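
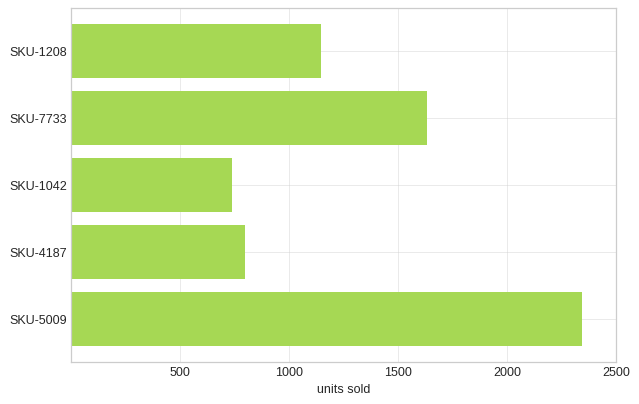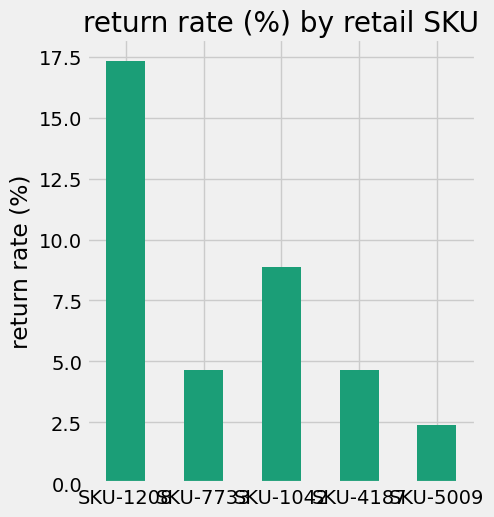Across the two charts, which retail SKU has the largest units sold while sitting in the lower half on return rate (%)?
SKU-5009

Chart 2 median return rate (%) ≈ 4; below-median retail SKUs: SKU-7733, SKU-5009. Among those, SKU-5009 has the highest units sold (≈ 2500).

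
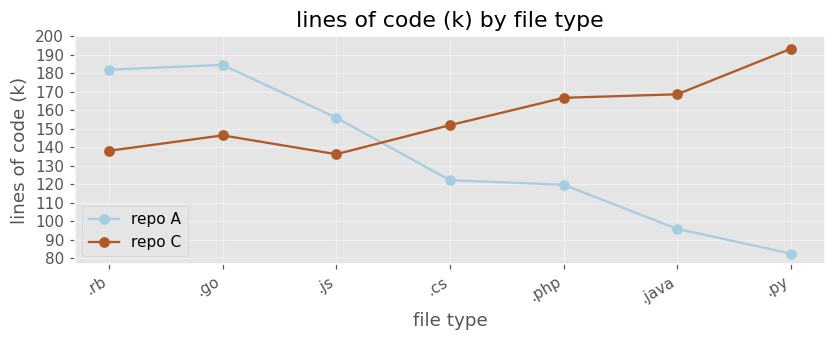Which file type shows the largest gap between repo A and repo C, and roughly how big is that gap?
.py: repo A ≈ 80, repo C ≈ 190 → gap ≈ 110. Next-largest (.java) is only ≈ 70.

.py, ≈ 110 k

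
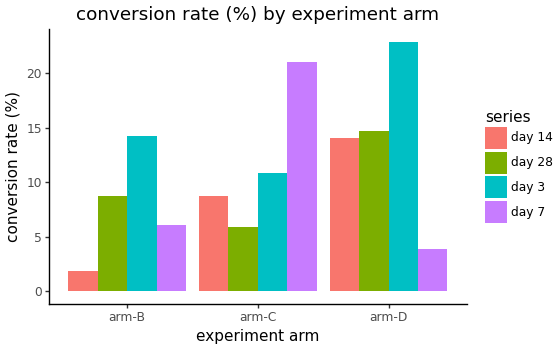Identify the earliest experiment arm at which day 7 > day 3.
arm-B: day 7 ≈ 6 vs day 3 ≈ 14 (not yet); arm-C: day 7 ≈ 22 vs day 3 ≈ 10 (first crossover).

arm-C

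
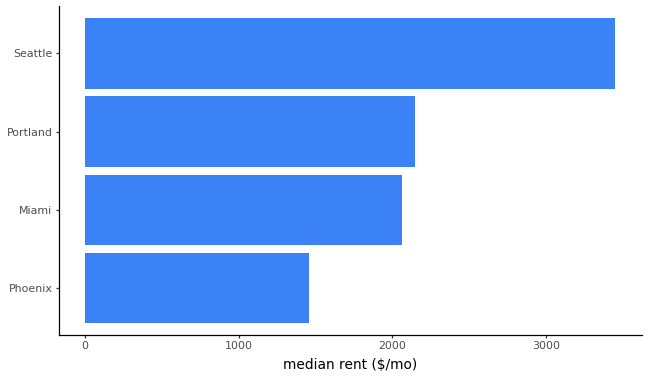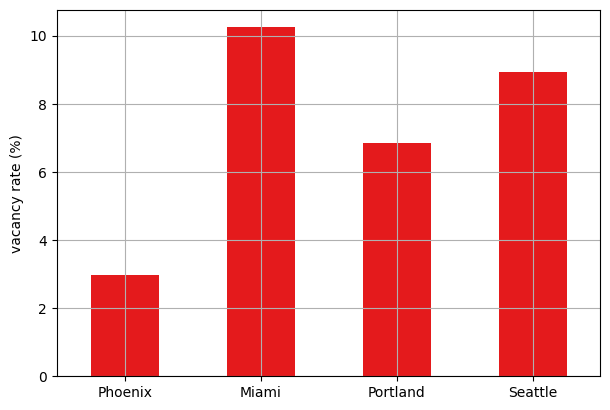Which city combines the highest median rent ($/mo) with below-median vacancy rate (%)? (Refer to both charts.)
Portland

Chart 2 median vacancy rate (%) ≈ 8; below-median cities: Phoenix, Portland. Among those, Portland has the highest median rent ($/mo) (≈ 2000).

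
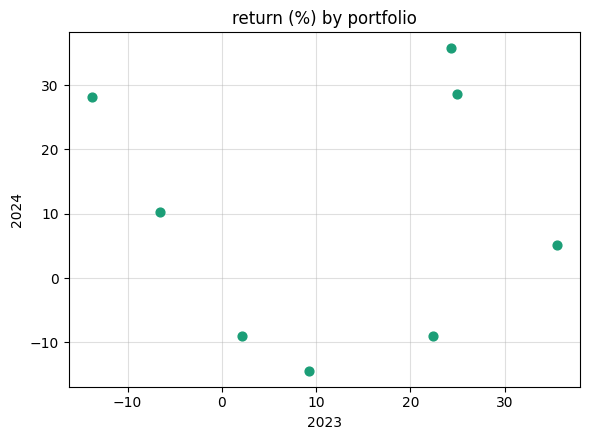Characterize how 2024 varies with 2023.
no clear correlation

Points are roughly uncorrelated; weak (|r| ≈ 0.0).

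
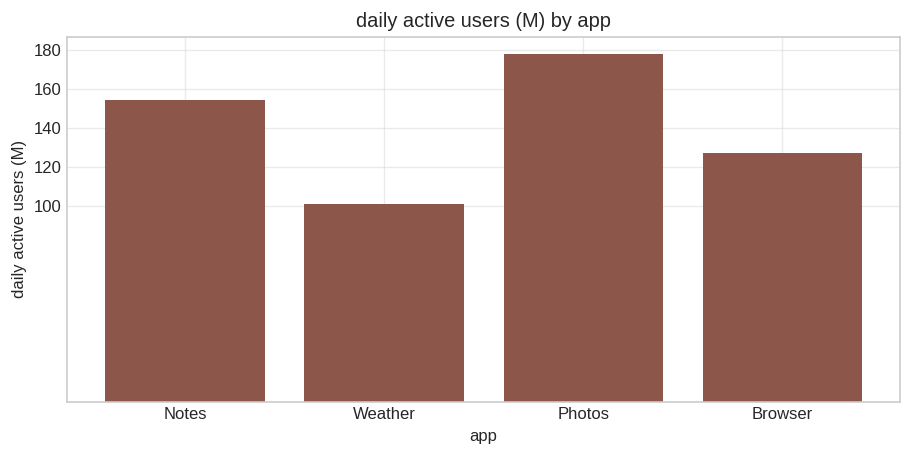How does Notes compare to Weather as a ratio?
Notes ≈ 160, Weather ≈ 100; 160/100 ≈ 1.6.

≈ 1.6×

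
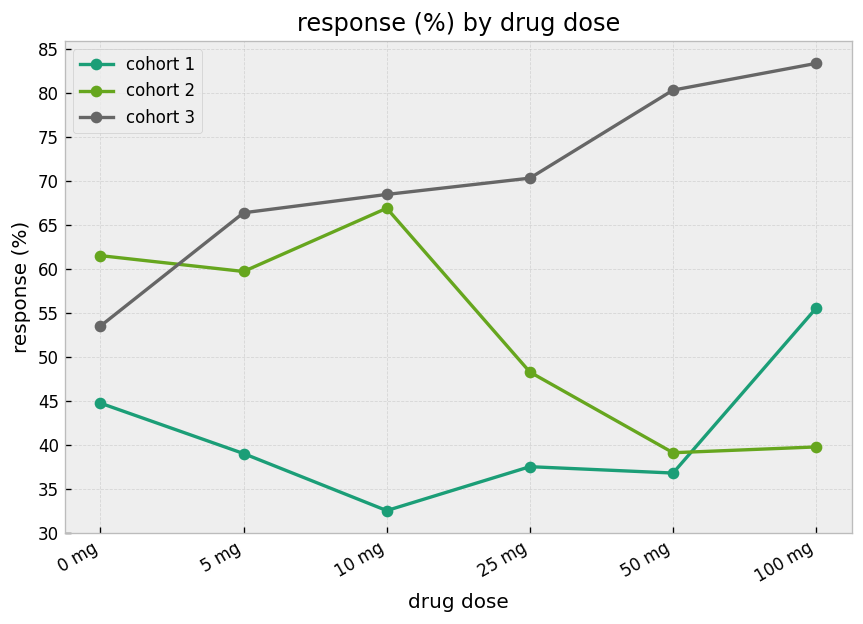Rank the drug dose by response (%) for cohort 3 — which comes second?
Top 3 for cohort 3: 100 mg ≈ 85, 50 mg ≈ 80, 25 mg ≈ 70.

50 mg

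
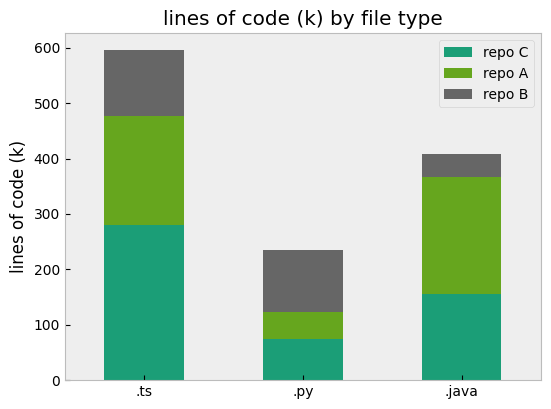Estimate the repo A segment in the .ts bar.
repo A top ≈ 500, bottom ≈ 300; segment ≈ 200.

≈ 200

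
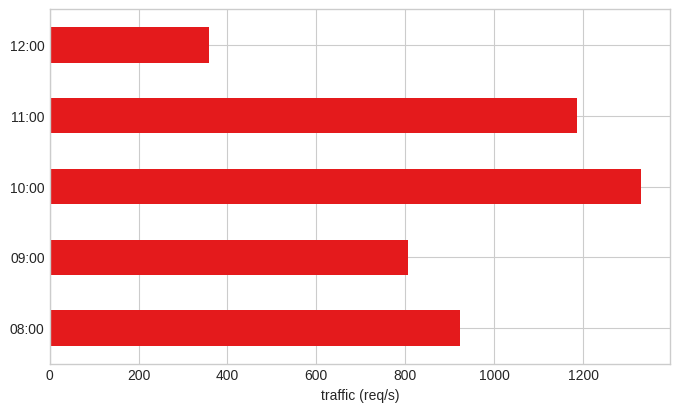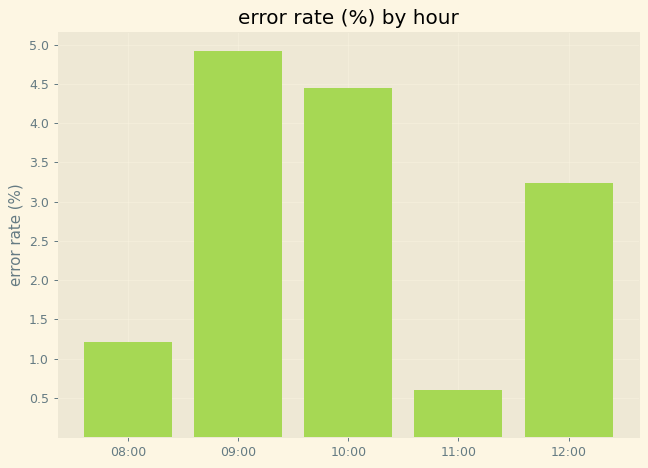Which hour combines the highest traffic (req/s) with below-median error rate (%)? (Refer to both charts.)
11:00

Chart 2 median error rate (%) ≈ 3; below-median hours: 08:00, 11:00. Among those, 11:00 has the highest traffic (req/s) (≈ 1200).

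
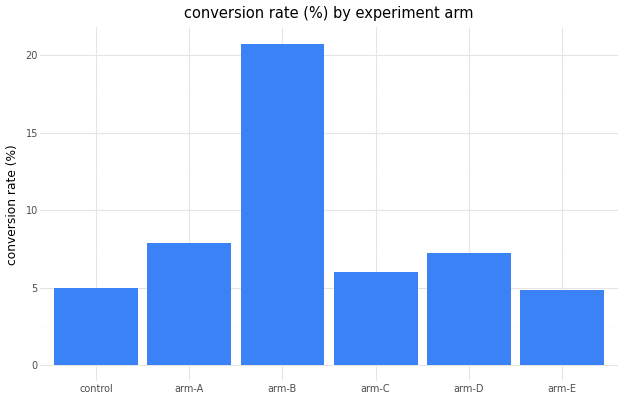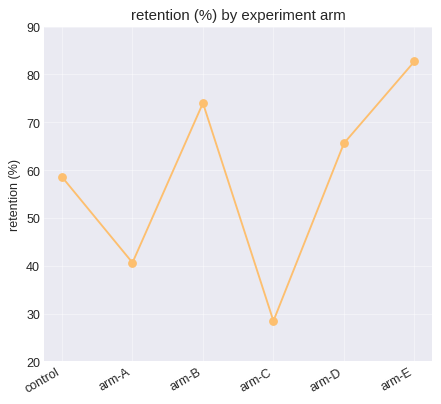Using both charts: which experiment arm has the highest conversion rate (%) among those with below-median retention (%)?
Chart 2 median retention (%) ≈ 60; below-median experiment arms: control, arm-A, arm-C. Among those, arm-A has the highest conversion rate (%) (≈ 8).

arm-A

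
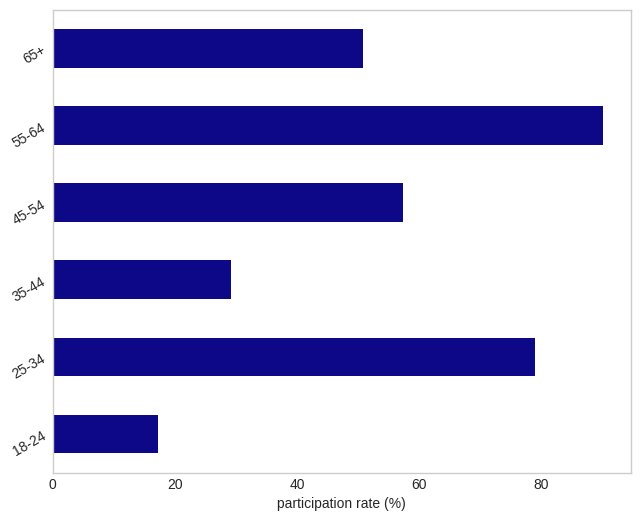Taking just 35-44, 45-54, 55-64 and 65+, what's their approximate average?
≈ 58

(30 + 60 + 90 + 50) / 4 ≈ 58.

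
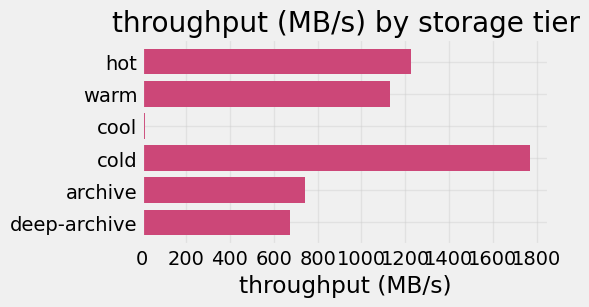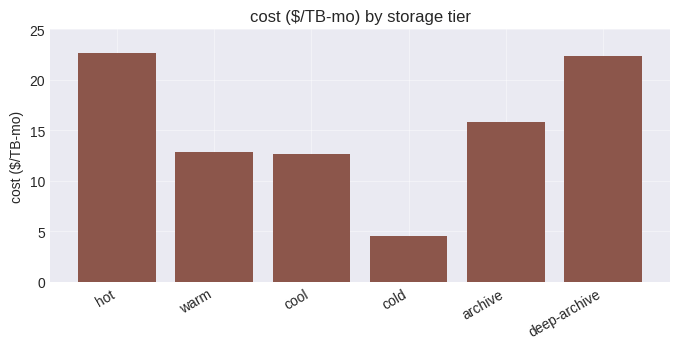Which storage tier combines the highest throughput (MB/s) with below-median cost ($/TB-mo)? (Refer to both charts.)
Chart 2 median cost ($/TB-mo) ≈ 15; below-median storage tiers: warm, cool, cold. Among those, cold has the highest throughput (MB/s) (≈ 1800).

cold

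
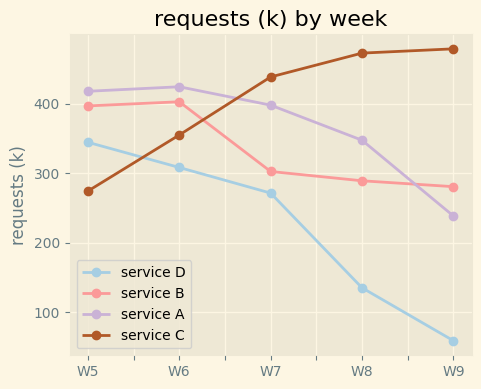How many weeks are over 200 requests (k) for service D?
Above 200: W5, W6, W7.

3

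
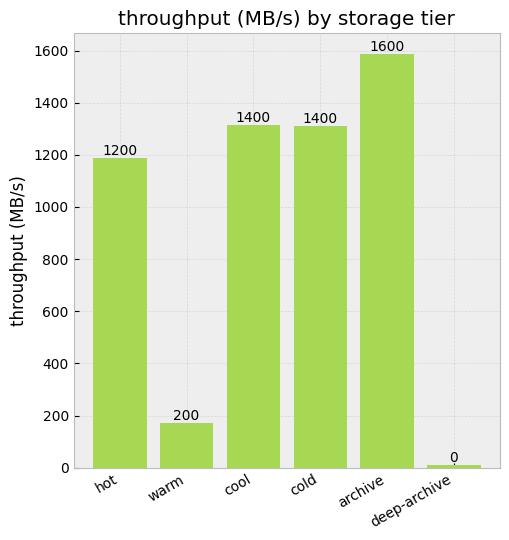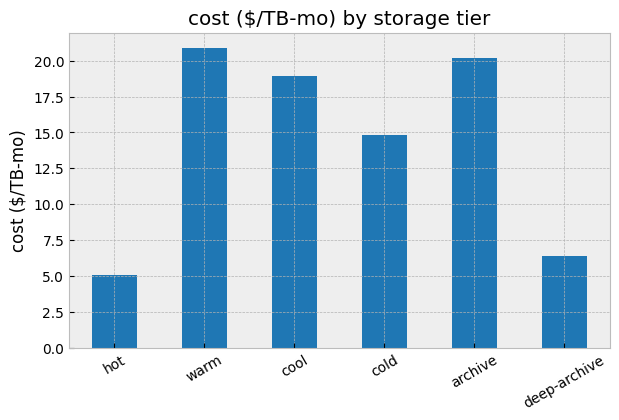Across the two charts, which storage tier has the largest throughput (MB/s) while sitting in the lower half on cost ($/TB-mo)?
Chart 2 median cost ($/TB-mo) ≈ 16; below-median storage tiers: hot, cold, deep-archive. Among those, cold has the highest throughput (MB/s) (≈ 1400).

cold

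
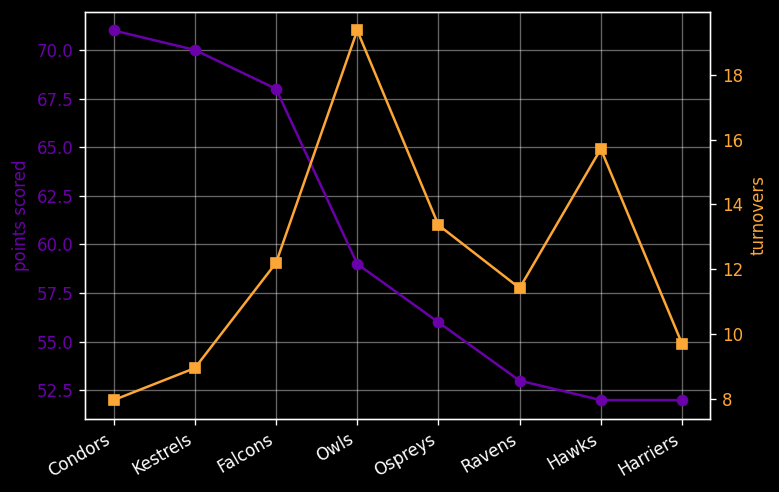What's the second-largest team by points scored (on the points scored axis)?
Kestrels

Top 3 (on the points scored axis): Condors ≈ 72, Kestrels ≈ 70, Falcons ≈ 68.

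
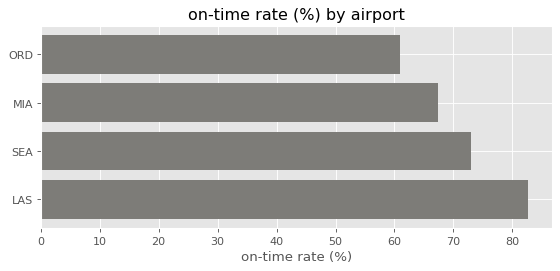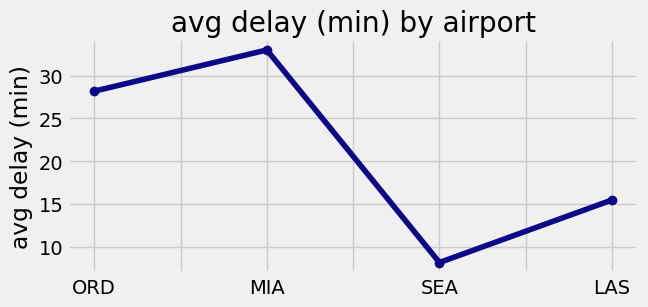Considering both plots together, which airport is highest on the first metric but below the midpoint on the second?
LAS

Chart 2 median avg delay (min) ≈ 20; below-median airports: SEA, LAS. Among those, LAS has the highest on-time rate (%) (≈ 80).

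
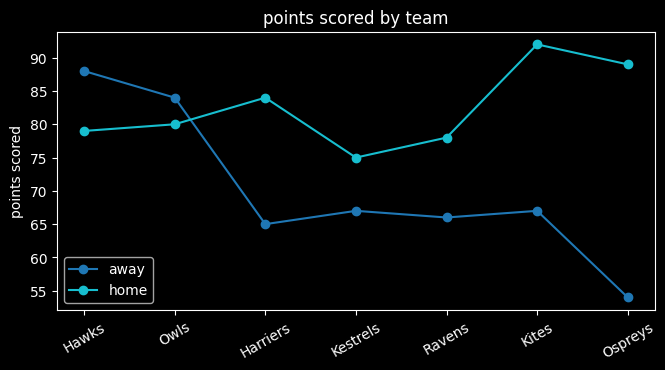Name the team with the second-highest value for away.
Owls

Top 3 for away: Hawks ≈ 90, Owls ≈ 85, Kites ≈ 65.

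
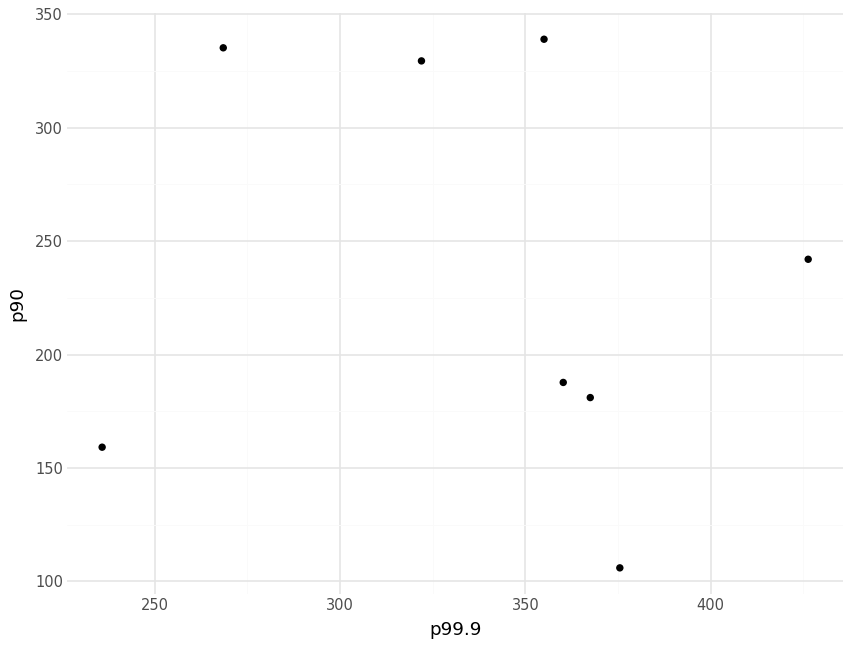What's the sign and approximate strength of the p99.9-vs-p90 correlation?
Points are roughly uncorrelated; weak (|r| ≈ 0.1).

no clear correlation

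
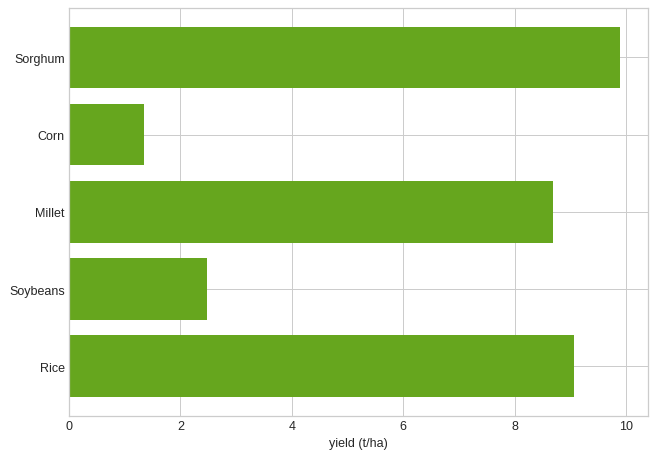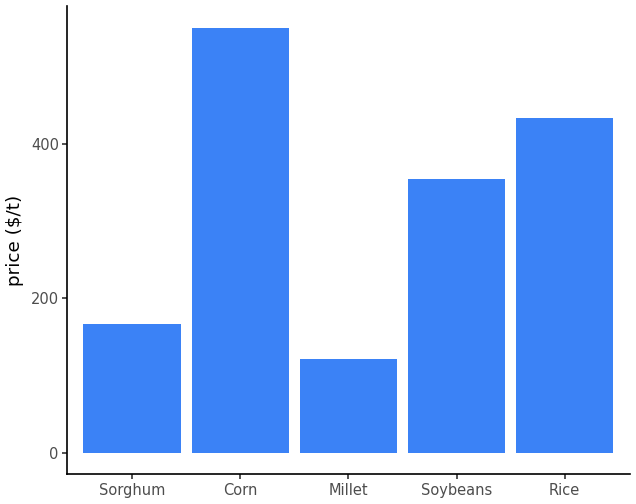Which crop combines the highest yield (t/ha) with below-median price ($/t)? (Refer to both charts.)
Sorghum

Chart 2 median price ($/t) ≈ 400; below-median crops: Sorghum, Millet. Among those, Sorghum has the highest yield (t/ha) (≈ 10).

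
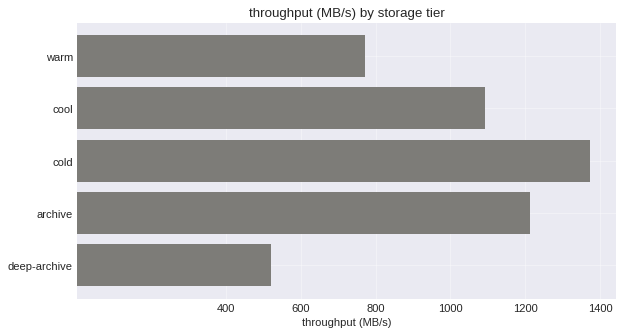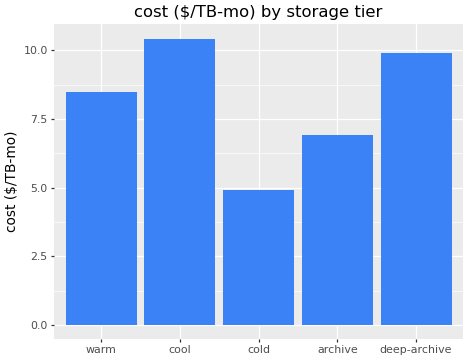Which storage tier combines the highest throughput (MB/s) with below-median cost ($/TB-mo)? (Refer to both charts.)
cold

Chart 2 median cost ($/TB-mo) ≈ 8; below-median storage tiers: cold, archive. Among those, cold has the highest throughput (MB/s) (≈ 1400).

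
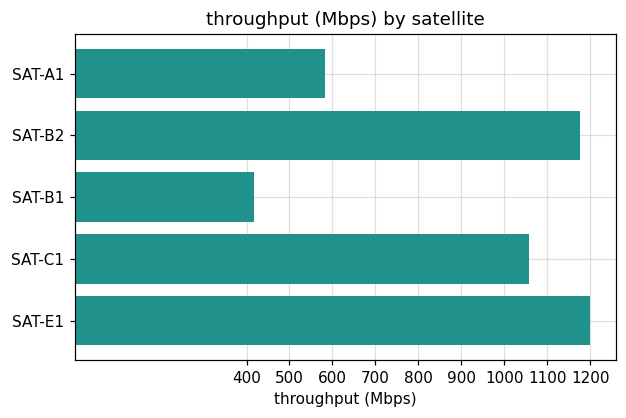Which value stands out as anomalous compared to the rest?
SAT-B1

SAT-B1 ≈ 400; the rest sit between ≈ 600 and ≈ 1200.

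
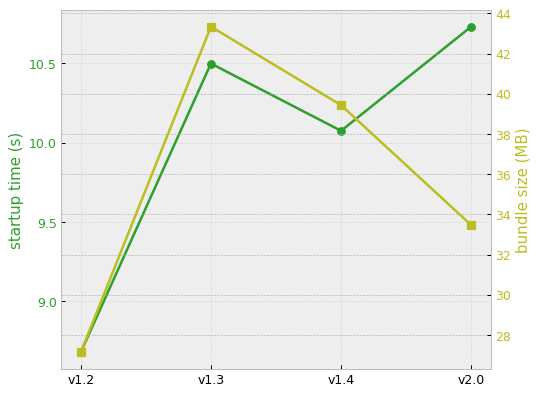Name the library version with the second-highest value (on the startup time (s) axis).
v1.3

Top 3 (on the startup time (s) axis): v2.0 ≈ 10.8, v1.3 ≈ 10.4, v1.4 ≈ 10.0.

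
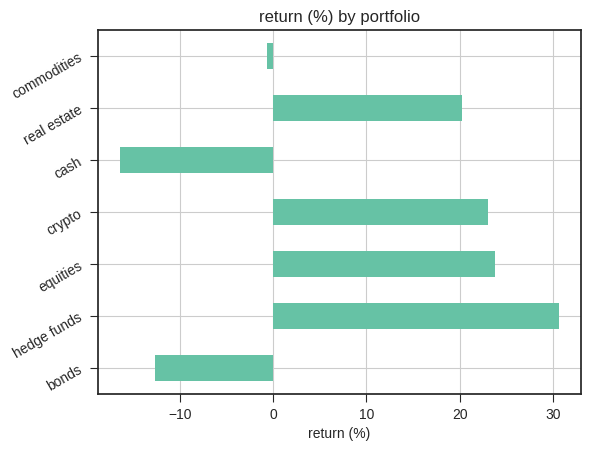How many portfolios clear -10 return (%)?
5

Above -10: hedge funds, equities, crypto, real estate, commodities.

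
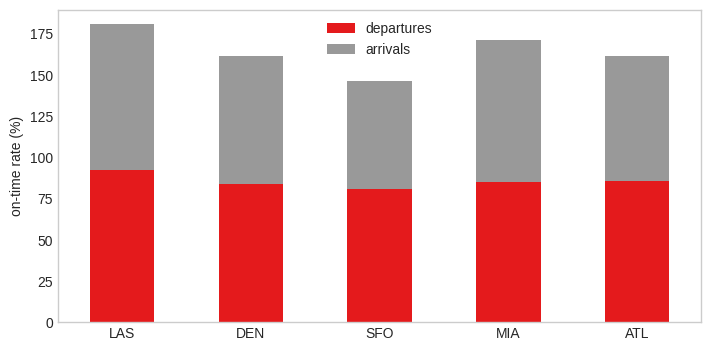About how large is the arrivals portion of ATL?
arrivals top ≈ 160, bottom ≈ 80; segment ≈ 80.

≈ 80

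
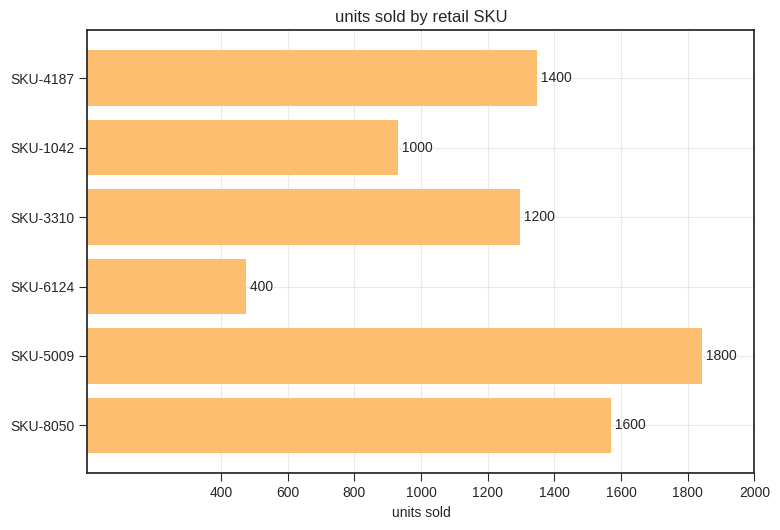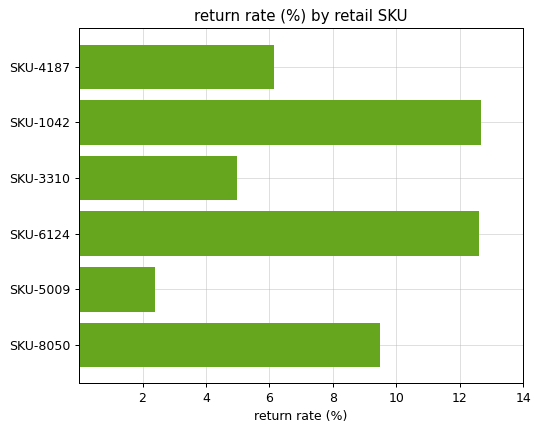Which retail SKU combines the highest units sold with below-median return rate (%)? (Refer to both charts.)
SKU-5009

Chart 2 median return rate (%) ≈ 8; below-median retail SKUs: SKU-4187, SKU-3310, SKU-5009. Among those, SKU-5009 has the highest units sold (≈ 1800).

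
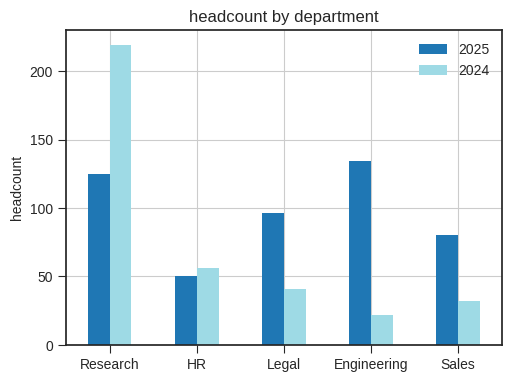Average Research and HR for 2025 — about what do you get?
(120 + 40) / 2 ≈ 80.

≈ 80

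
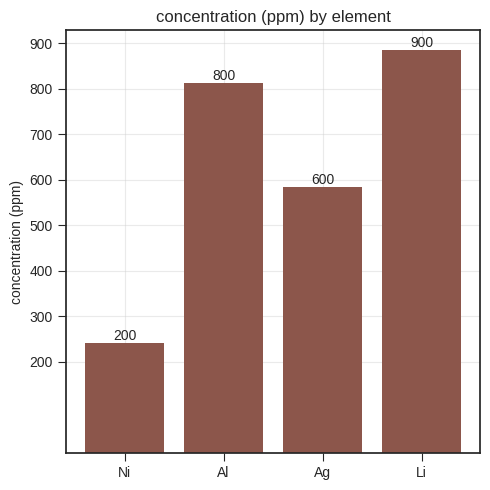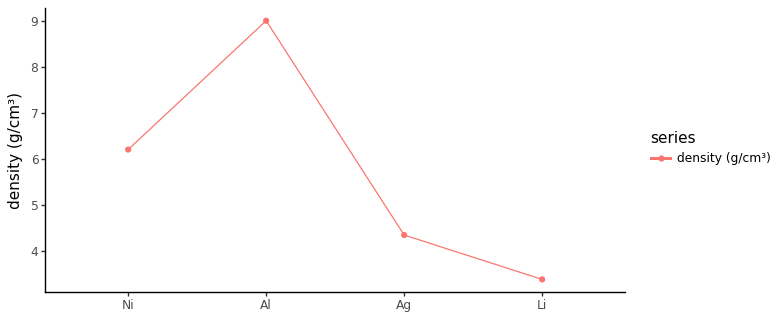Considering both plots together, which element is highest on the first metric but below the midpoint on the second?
Chart 2 median density (g/cm³) ≈ 5; below-median elements: Ag, Li. Among those, Li has the highest concentration (ppm) (≈ 900).

Li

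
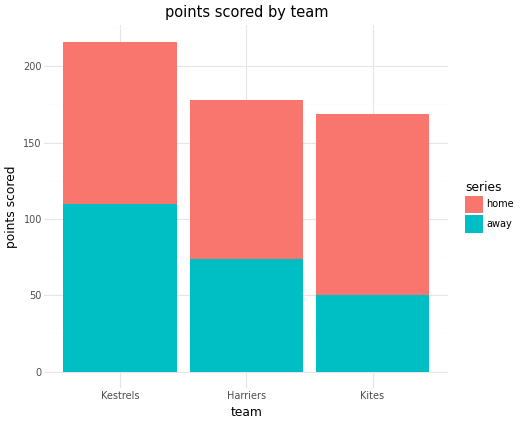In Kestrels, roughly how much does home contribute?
home top ≈ 220, bottom ≈ 120; segment ≈ 100.

≈ 100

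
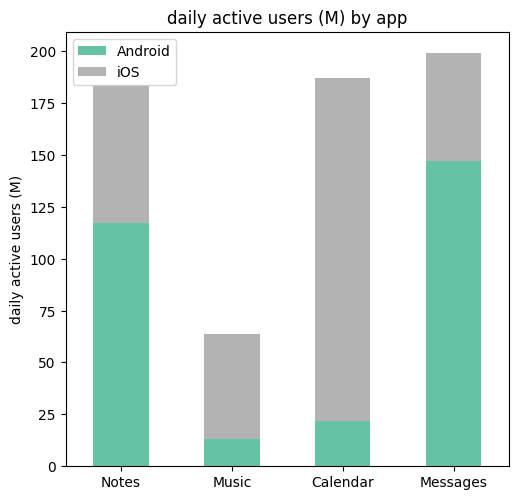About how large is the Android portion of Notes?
≈ 120

Android top ≈ 120, bottom ≈ 0; segment ≈ 120.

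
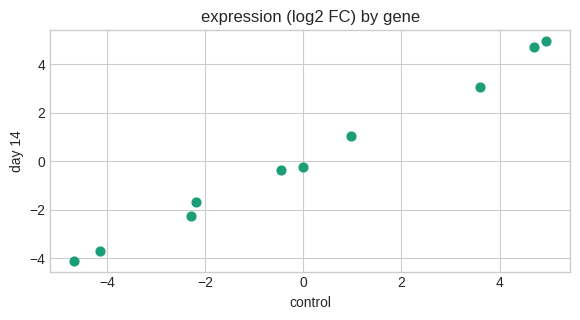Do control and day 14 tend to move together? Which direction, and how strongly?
Points are positively correlated; strong (|r| ≈ 1.0).

positive, strong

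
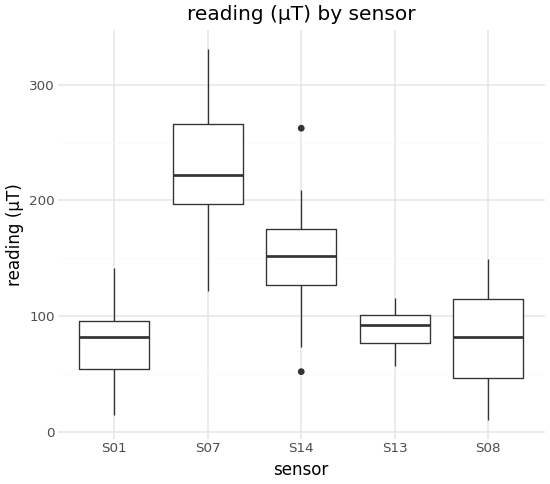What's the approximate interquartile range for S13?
≈ 20

Q3 ≈ 100, Q1 ≈ 80; IQR ≈ 20.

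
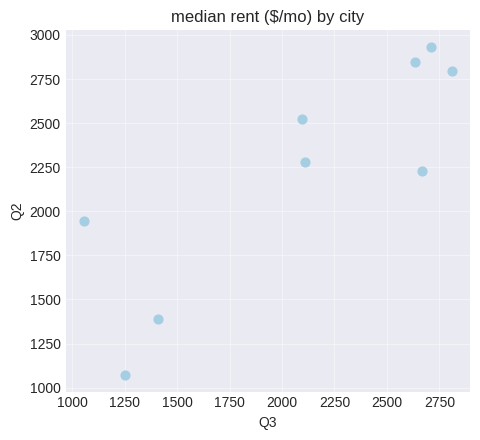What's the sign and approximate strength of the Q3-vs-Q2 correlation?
positive, strong

Points are positively correlated; strong (|r| ≈ 0.8).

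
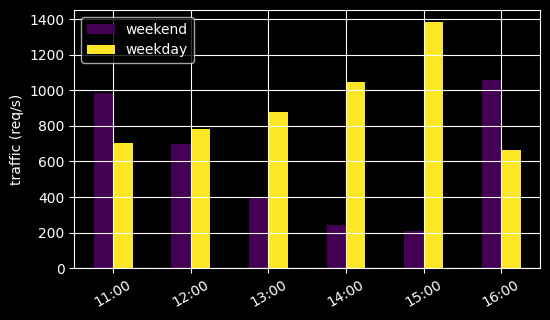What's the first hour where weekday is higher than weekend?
11:00: weekday ≈ 800 vs weekend ≈ 1000 (not yet); 12:00: weekday ≈ 800 vs weekend ≈ 600 (first crossover).

12:00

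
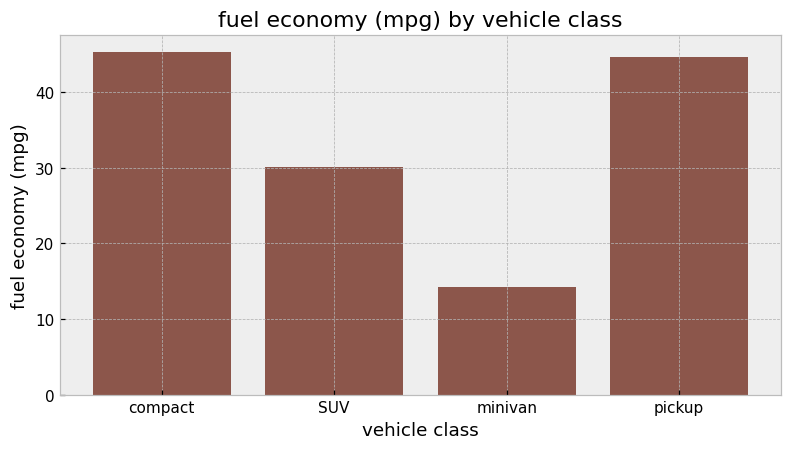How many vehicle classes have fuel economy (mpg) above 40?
2

Above 40: compact, pickup.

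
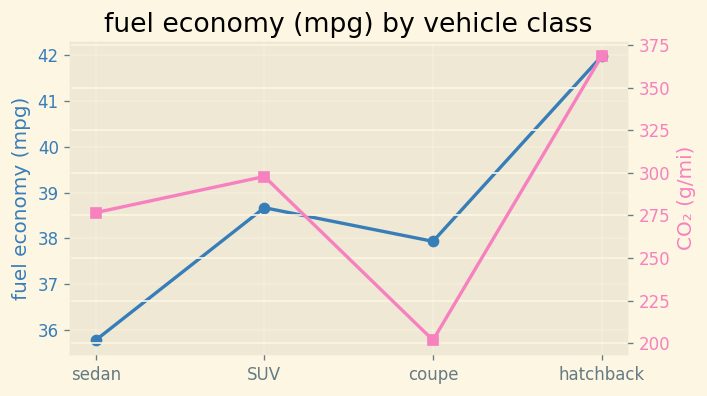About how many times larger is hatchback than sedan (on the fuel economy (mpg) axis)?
hatchback ≈ 42, sedan ≈ 36; 42/36 ≈ 1.17.

≈ 1.17×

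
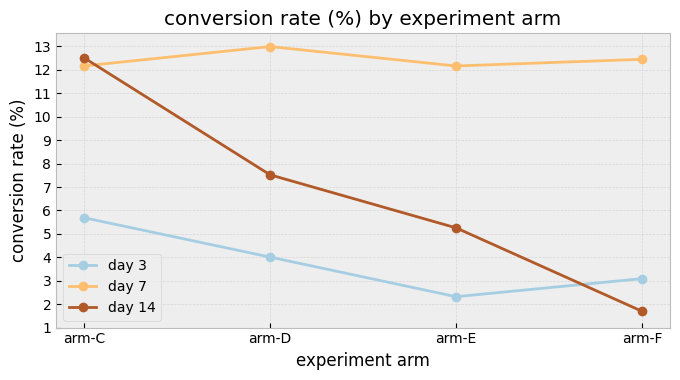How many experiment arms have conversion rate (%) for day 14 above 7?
Above 7: arm-C, arm-D.

2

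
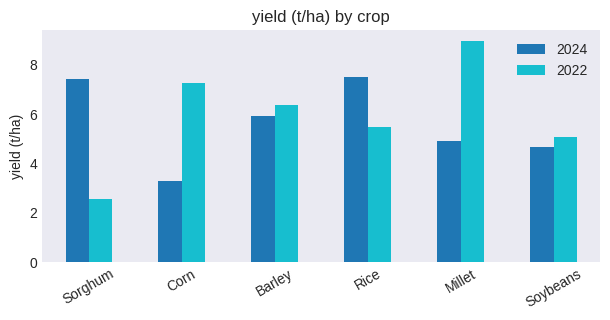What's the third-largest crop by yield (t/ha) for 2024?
Top 4 for 2024: Rice ≈ 8, Sorghum ≈ 7, Barley ≈ 6, Millet ≈ 5.

Barley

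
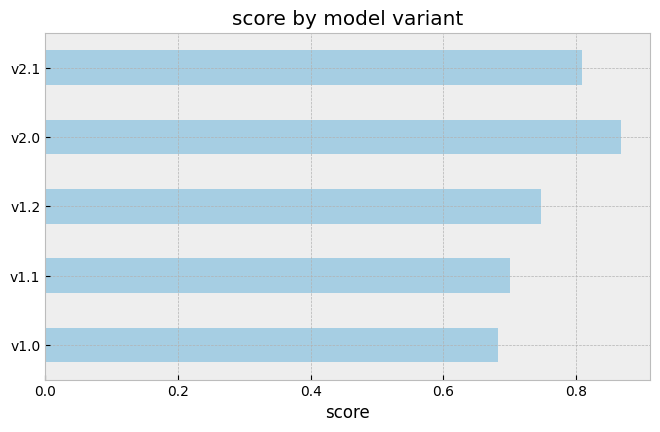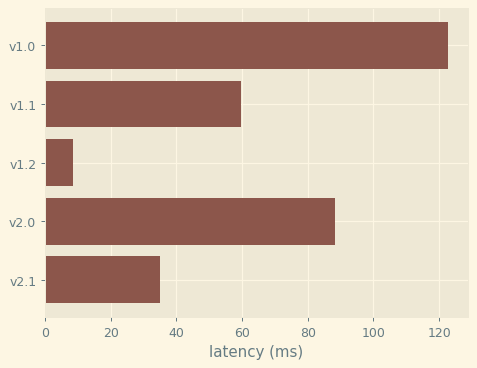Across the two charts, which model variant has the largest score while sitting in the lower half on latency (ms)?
Chart 2 median latency (ms) ≈ 60; below-median model variants: v1.2, v2.1. Among those, v2.1 has the highest score (≈ 0.8).

v2.1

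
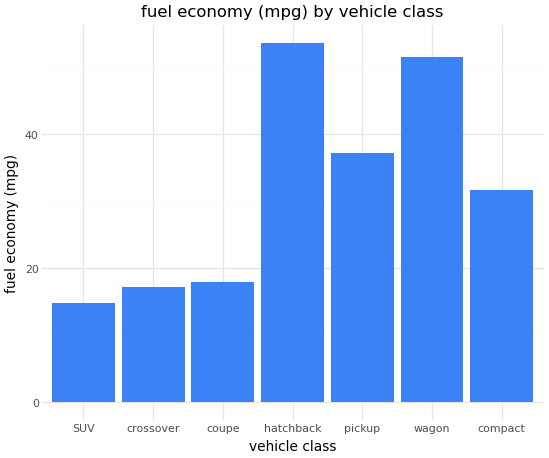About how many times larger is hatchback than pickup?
hatchback ≈ 55, pickup ≈ 35; 55/35 ≈ 1.57.

≈ 1.57×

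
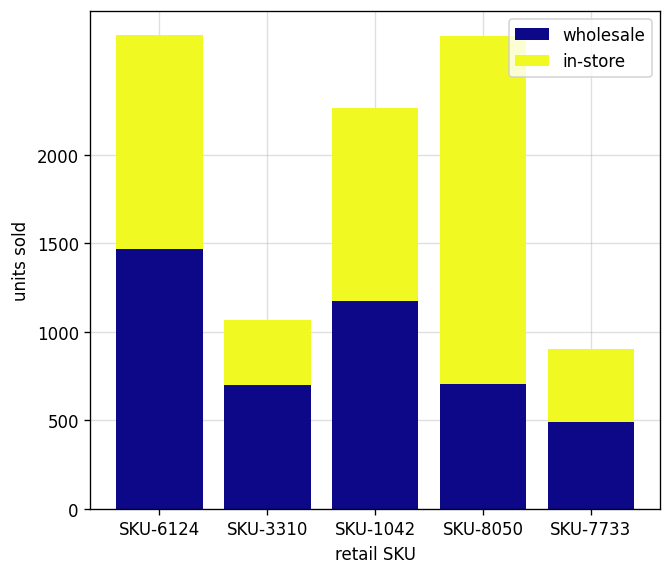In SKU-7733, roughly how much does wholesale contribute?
wholesale top ≈ 500, bottom ≈ 0; segment ≈ 500.

≈ 500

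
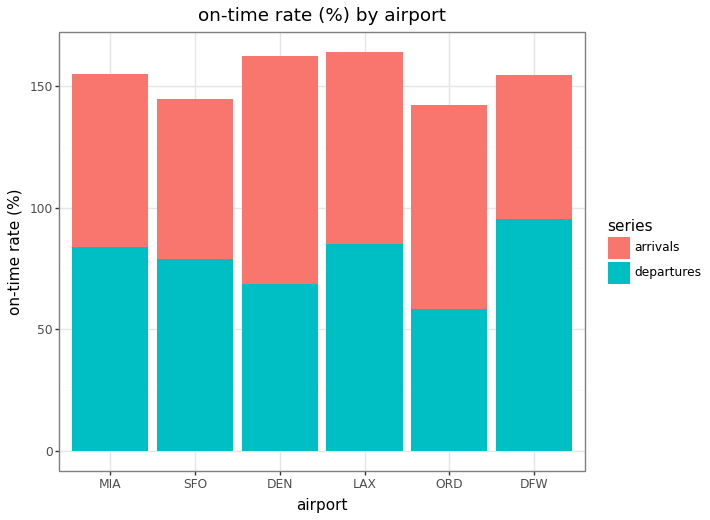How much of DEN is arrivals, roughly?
arrivals top ≈ 160, bottom ≈ 60; segment ≈ 100.

≈ 100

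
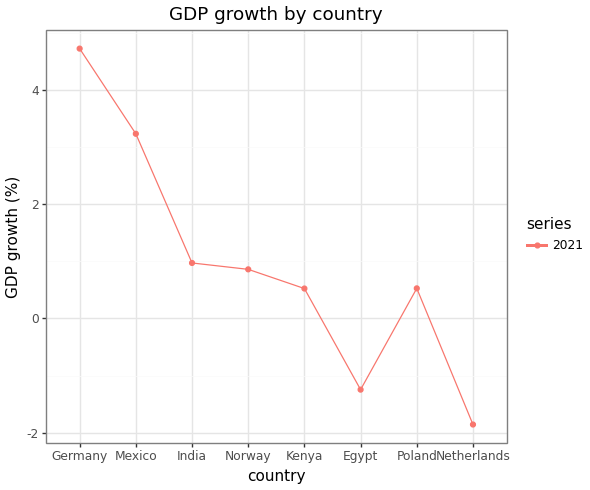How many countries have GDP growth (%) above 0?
6

Above 0: Germany, Mexico, India, Norway, Kenya, Poland.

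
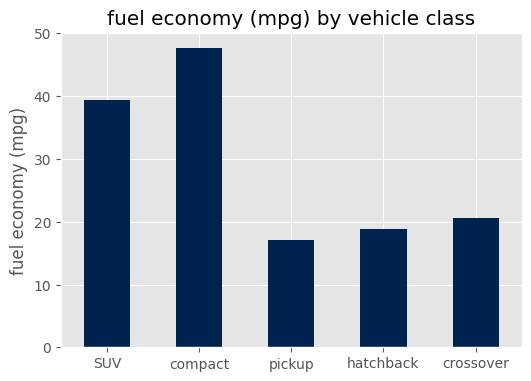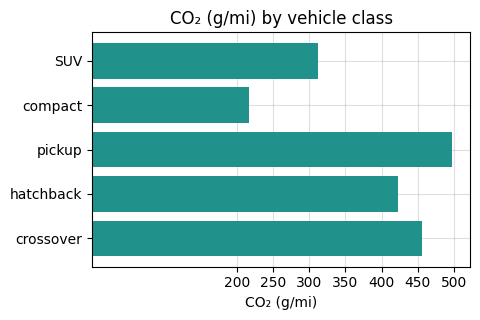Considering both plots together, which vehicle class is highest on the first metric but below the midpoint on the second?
Chart 2 median CO₂ (g/mi) ≈ 400; below-median vehicle classes: SUV, compact. Among those, compact has the highest fuel economy (mpg) (≈ 50).

compact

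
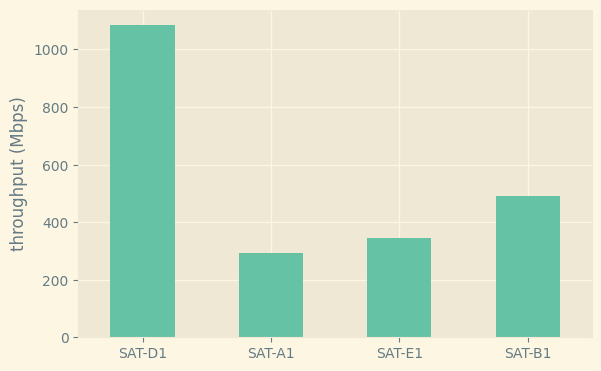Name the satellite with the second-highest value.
Top 3: SAT-D1 ≈ 1100, SAT-B1 ≈ 500, SAT-E1 ≈ 300.

SAT-B1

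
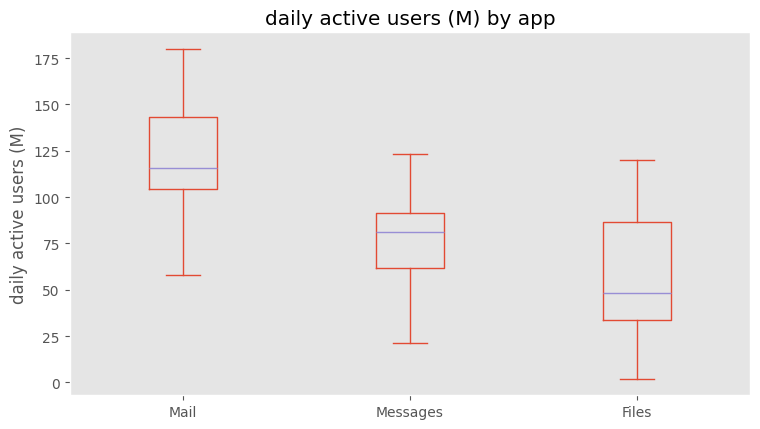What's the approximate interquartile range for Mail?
Q3 ≈ 145, Q1 ≈ 105; IQR ≈ 40.

≈ 40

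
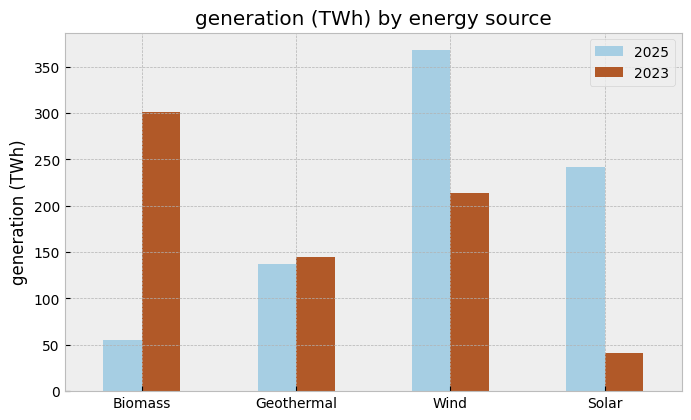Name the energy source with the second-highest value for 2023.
Top 3 for 2023: Biomass ≈ 300, Wind ≈ 200, Geothermal ≈ 150.

Wind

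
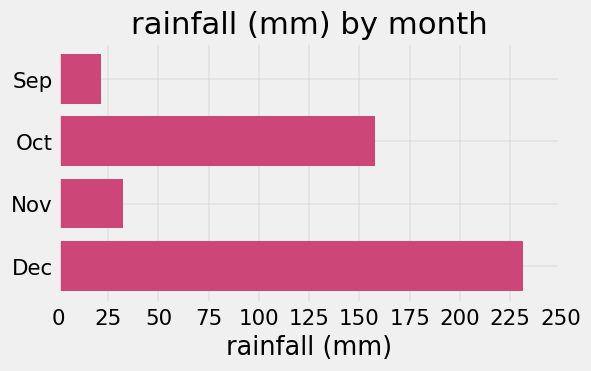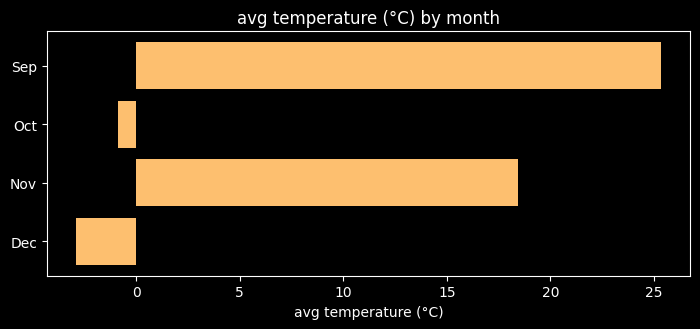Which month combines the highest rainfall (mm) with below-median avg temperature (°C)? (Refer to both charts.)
Dec

Chart 2 median avg temperature (°C) ≈ 10; below-median months: Oct, Dec. Among those, Dec has the highest rainfall (mm) (≈ 225).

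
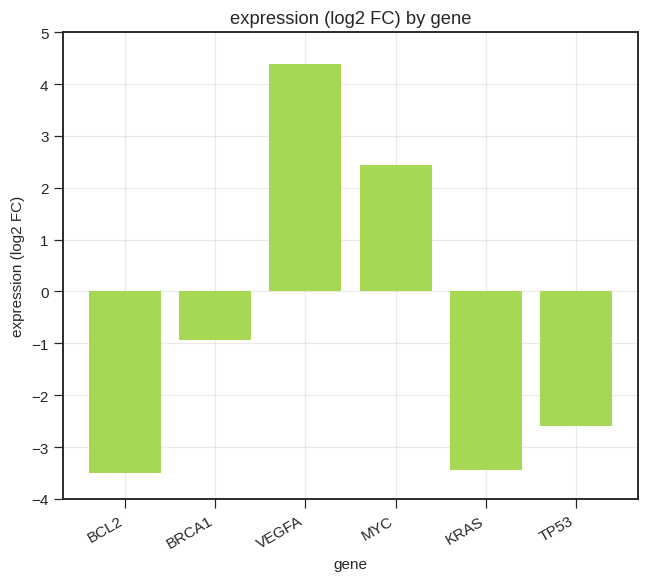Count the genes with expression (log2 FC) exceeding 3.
Above 3: VEGFA.

1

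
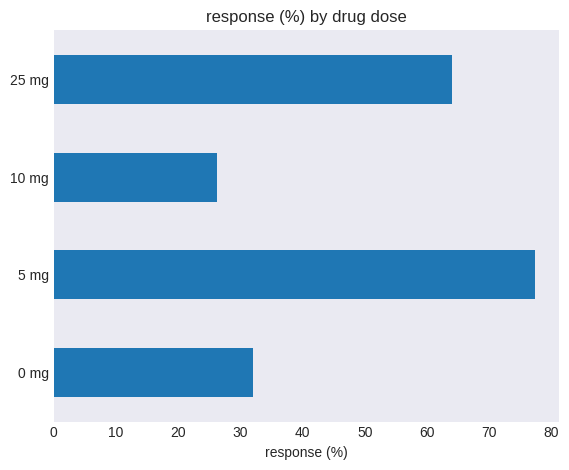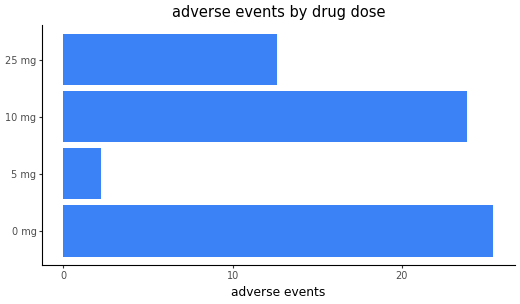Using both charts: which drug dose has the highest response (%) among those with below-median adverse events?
5 mg

Chart 2 median adverse events ≈ 20; below-median drug doses: 5 mg, 25 mg. Among those, 5 mg has the highest response (%) (≈ 80).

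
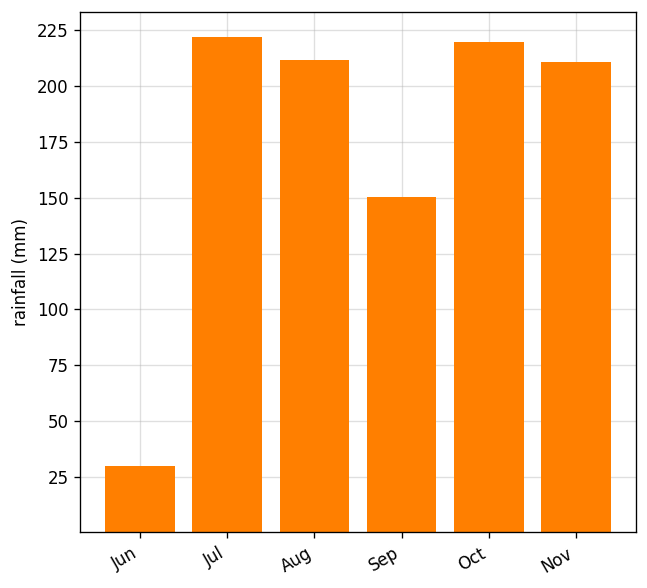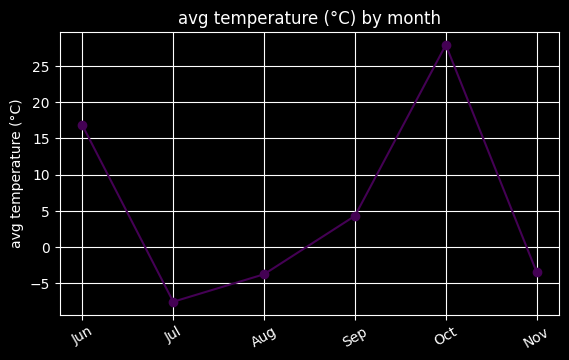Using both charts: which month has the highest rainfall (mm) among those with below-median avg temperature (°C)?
Chart 2 median avg temperature (°C) ≈ 0; below-median months: Jul, Aug, Nov. Among those, Jul has the highest rainfall (mm) (≈ 225).

Jul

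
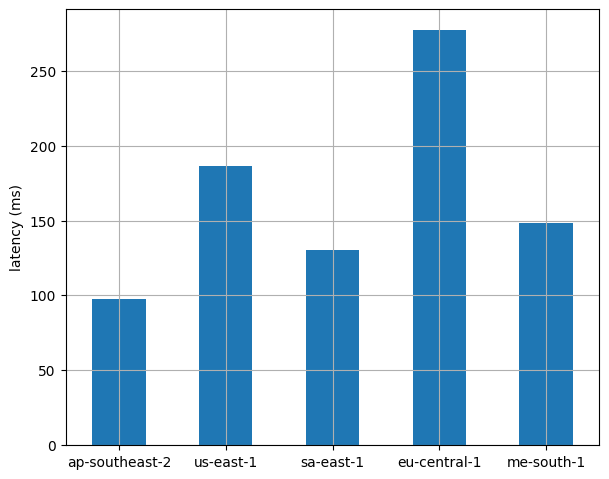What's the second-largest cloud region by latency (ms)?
us-east-1

Top 3: eu-central-1 ≈ 275, us-east-1 ≈ 175, me-south-1 ≈ 150.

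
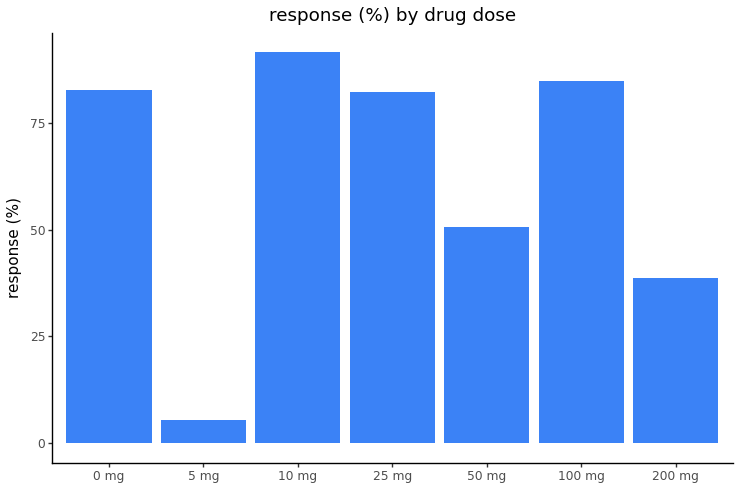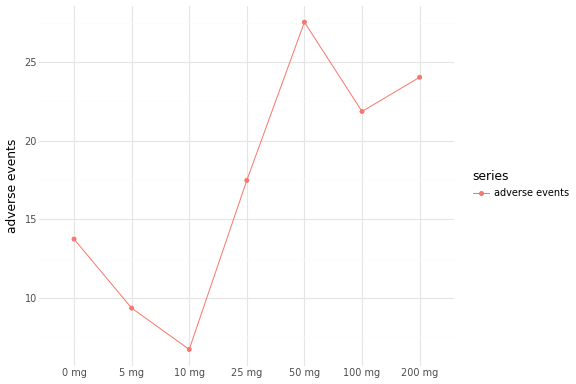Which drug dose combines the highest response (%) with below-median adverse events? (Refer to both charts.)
Chart 2 median adverse events ≈ 15; below-median drug doses: 0 mg, 5 mg, 10 mg. Among those, 10 mg has the highest response (%) (≈ 90).

10 mg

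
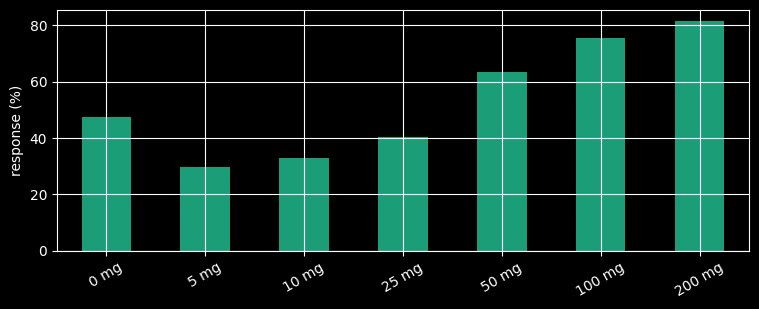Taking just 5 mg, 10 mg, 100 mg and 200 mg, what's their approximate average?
≈ 55

(30 + 30 + 80 + 80) / 4 ≈ 55.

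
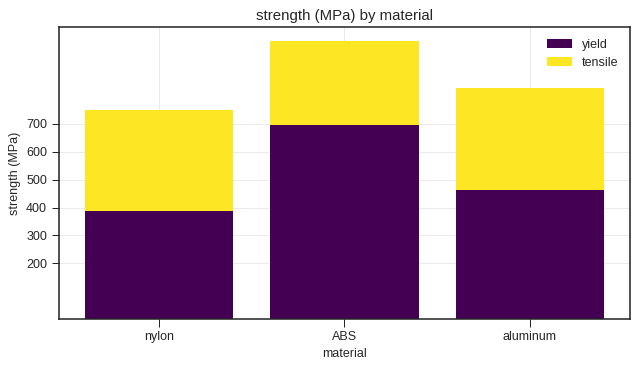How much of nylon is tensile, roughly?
tensile top ≈ 800, bottom ≈ 400; segment ≈ 400.

≈ 400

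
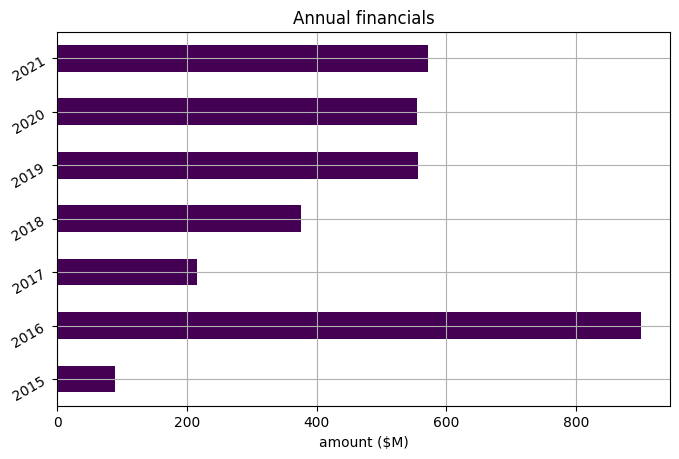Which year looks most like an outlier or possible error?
2015

2015 ≈ 100; the rest sit between ≈ 200 and ≈ 900.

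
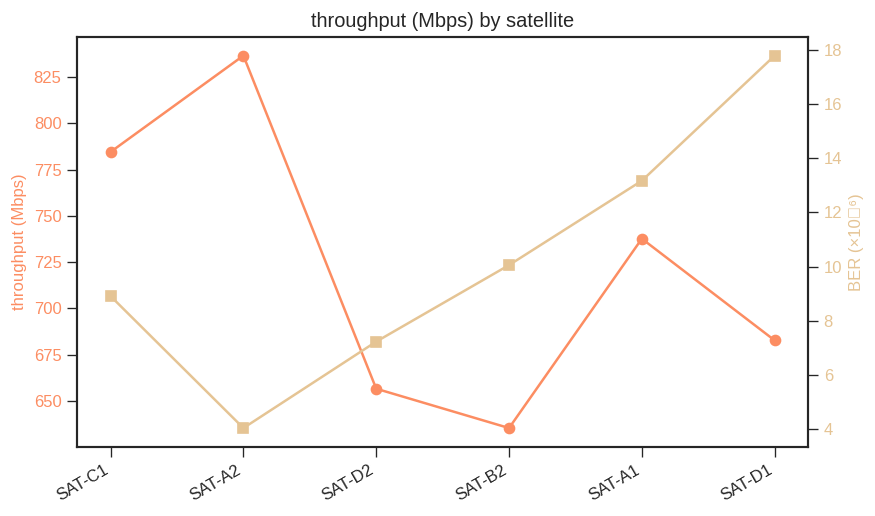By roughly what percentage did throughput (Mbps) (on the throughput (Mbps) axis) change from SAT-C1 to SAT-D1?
≈ -12.8%

SAT-C1 ≈ 780, SAT-D1 ≈ 680; (680 − 780) / 780 ≈ -12.8%.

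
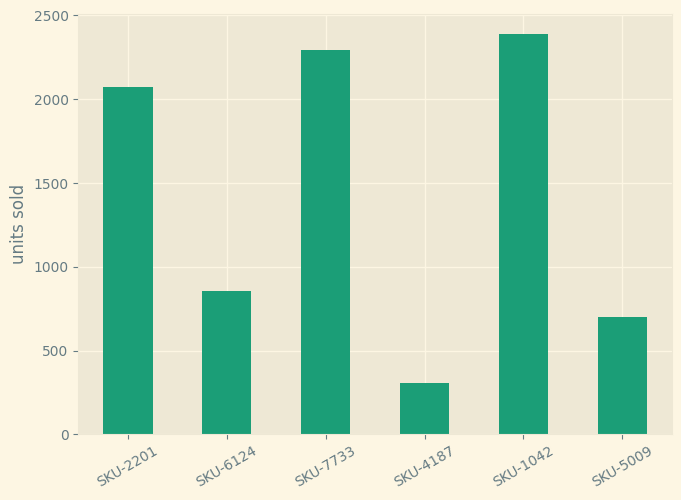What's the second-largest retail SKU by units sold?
Top 3: SKU-1042 ≈ 2400, SKU-7733 ≈ 2200, SKU-2201 ≈ 2000.

SKU-7733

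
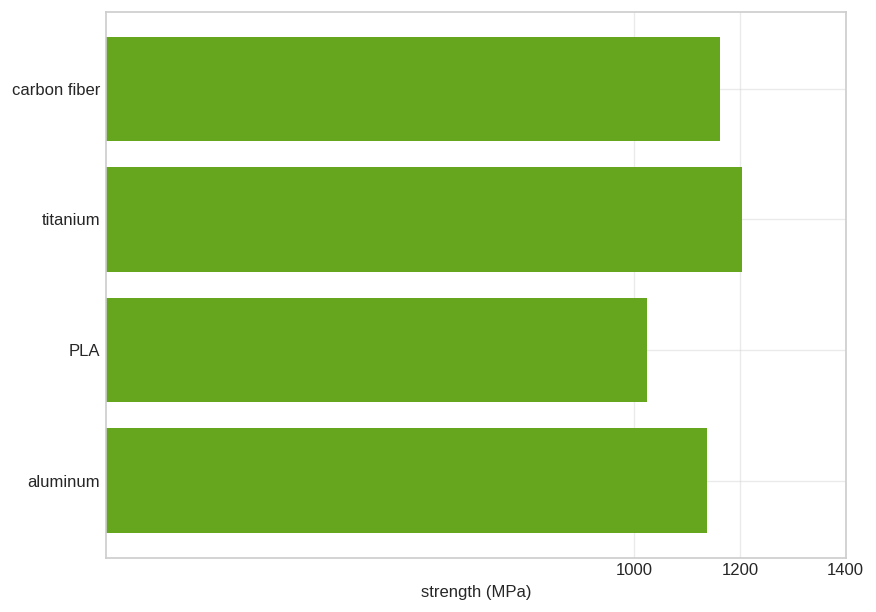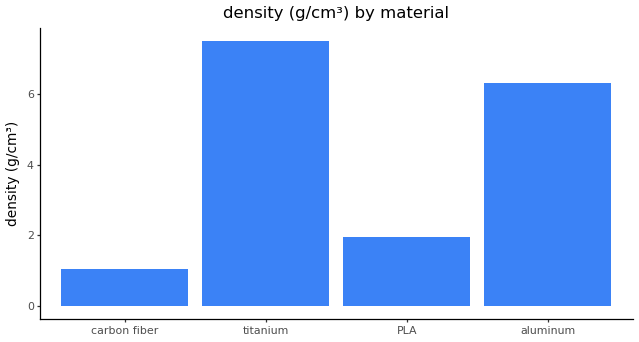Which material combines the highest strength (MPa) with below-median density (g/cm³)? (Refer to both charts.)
Chart 2 median density (g/cm³) ≈ 4; below-median materials: carbon fiber, PLA. Among those, carbon fiber has the highest strength (MPa) (≈ 1200).

carbon fiber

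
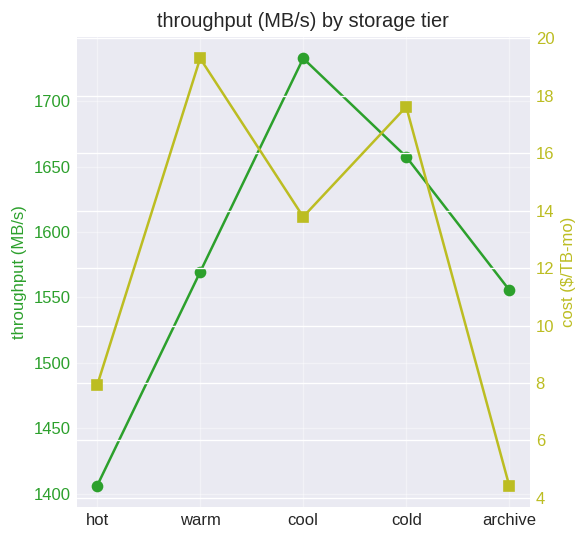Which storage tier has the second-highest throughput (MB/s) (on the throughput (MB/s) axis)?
Top 3 (on the throughput (MB/s) axis): cool ≈ 1750, cold ≈ 1650, warm ≈ 1550.

cold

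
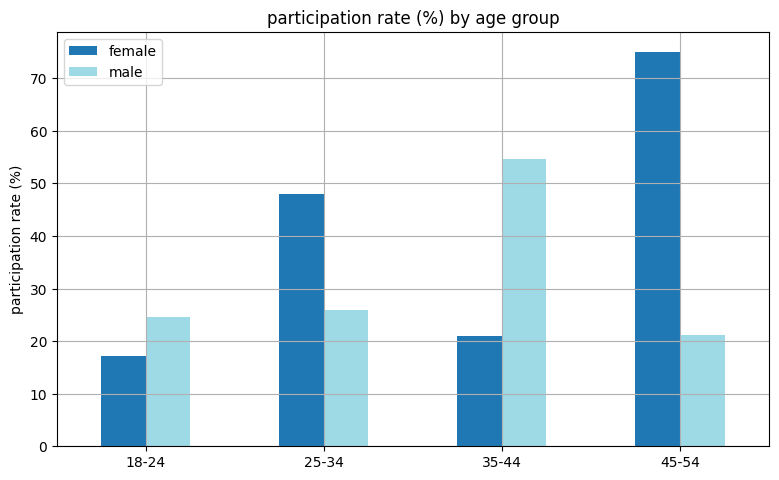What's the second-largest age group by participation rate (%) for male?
25-34

Top 3 for male: 35-44 ≈ 50, 25-34 ≈ 30, 18-24 ≈ 20.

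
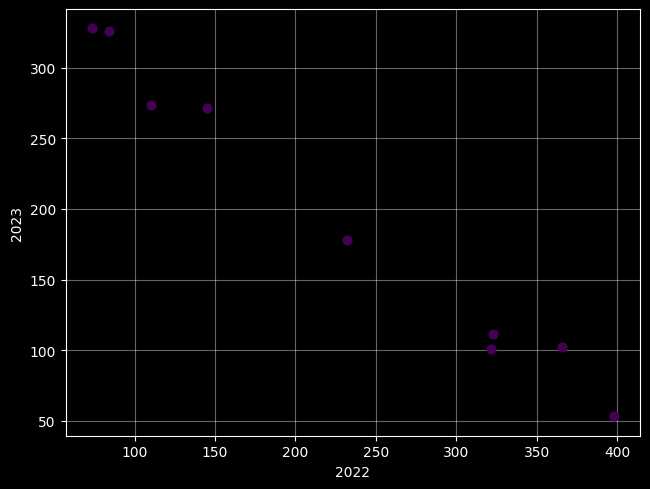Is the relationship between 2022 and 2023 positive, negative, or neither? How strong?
negative, strong

Points are negatively correlated; strong (|r| ≈ 1.0).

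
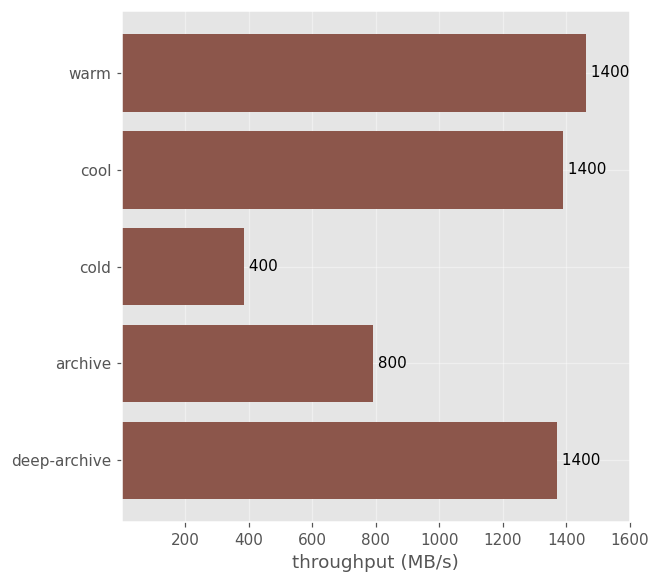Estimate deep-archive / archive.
deep-archive ≈ 1400, archive ≈ 800; 1400/800 ≈ 1.75.

≈ 1.75×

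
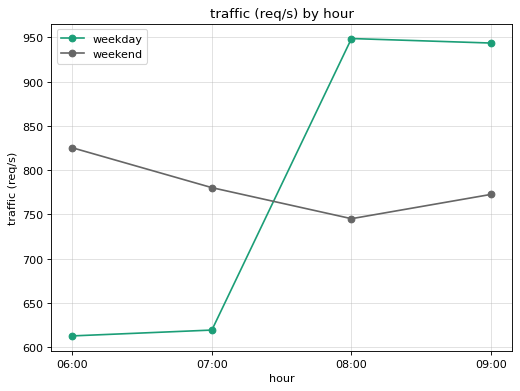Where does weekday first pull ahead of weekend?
07:00: weekday ≈ 600 vs weekend ≈ 800 (not yet); 08:00: weekday ≈ 950 vs weekend ≈ 750 (first crossover).

08:00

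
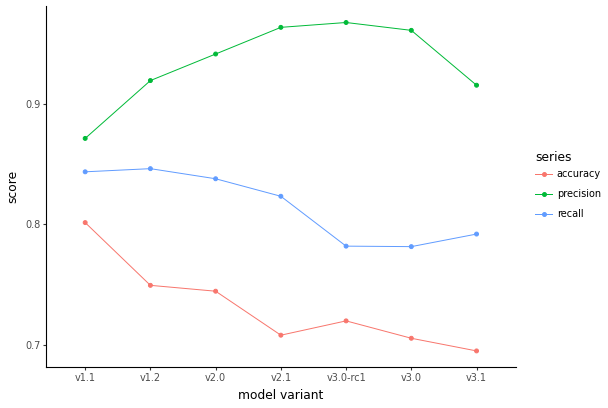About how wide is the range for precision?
Max v3.0-rc1 ≈ 0.95, min v1.1 ≈ 0.85; range ≈ 0.10.

≈ 0.10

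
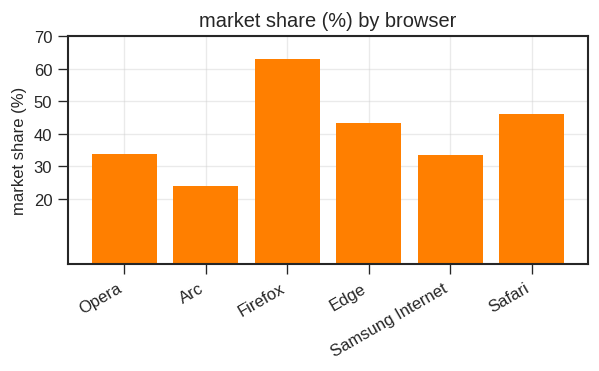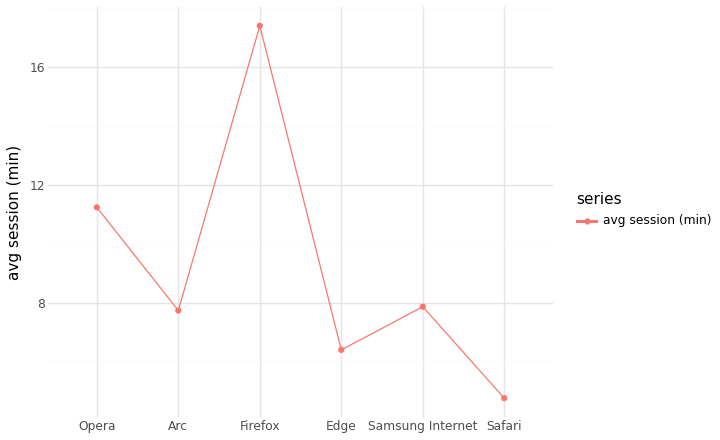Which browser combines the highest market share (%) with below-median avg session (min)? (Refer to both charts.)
Safari

Chart 2 median avg session (min) ≈ 8; below-median browsers: Arc, Edge, Safari. Among those, Safari has the highest market share (%) (≈ 50).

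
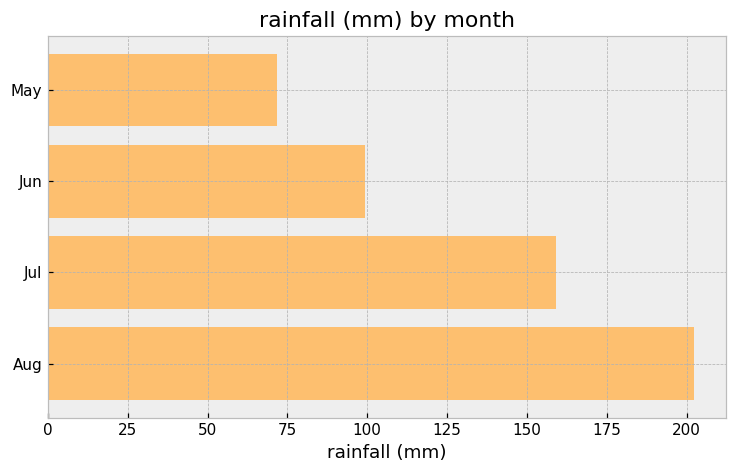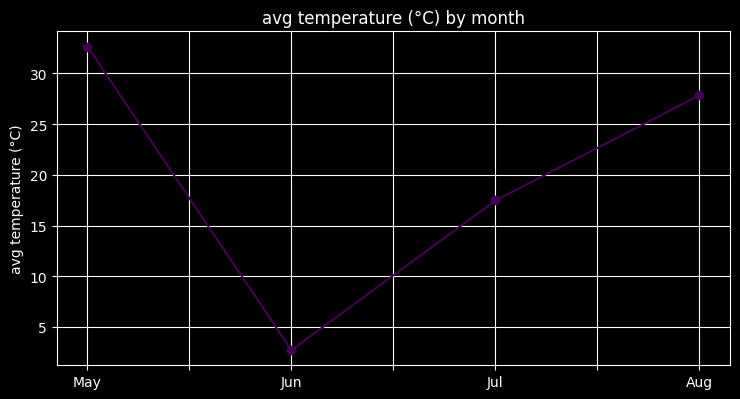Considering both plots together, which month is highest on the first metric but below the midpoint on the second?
Chart 2 median avg temperature (°C) ≈ 25; below-median months: Jun, Jul. Among those, Jul has the highest rainfall (mm) (≈ 160).

Jul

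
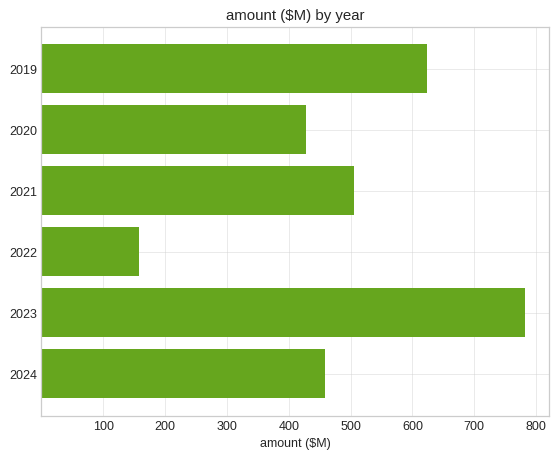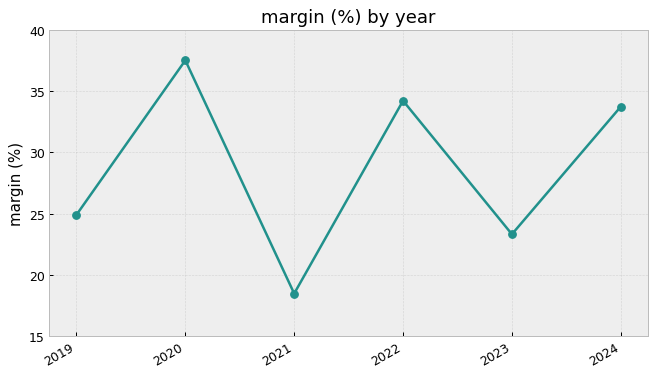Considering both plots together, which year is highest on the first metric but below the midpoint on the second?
Chart 2 median margin (%) ≈ 30; below-median years: 2019, 2021, 2023. Among those, 2023 has the highest amount ($M) (≈ 800).

2023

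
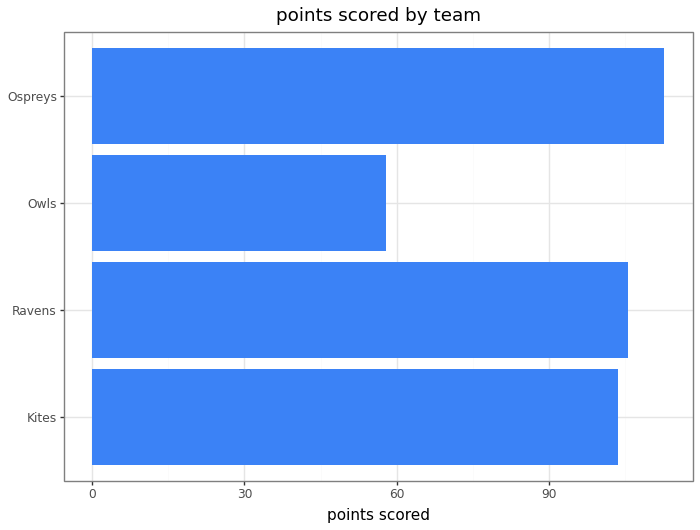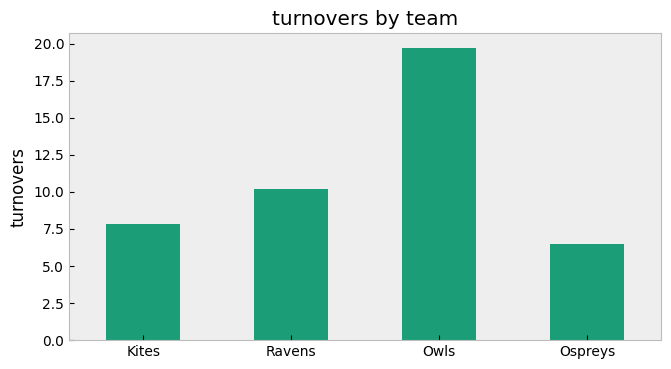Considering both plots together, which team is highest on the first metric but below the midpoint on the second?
Chart 2 median turnovers ≈ 10; below-median teams: Kites, Ospreys. Among those, Ospreys has the highest points scored (≈ 120).

Ospreys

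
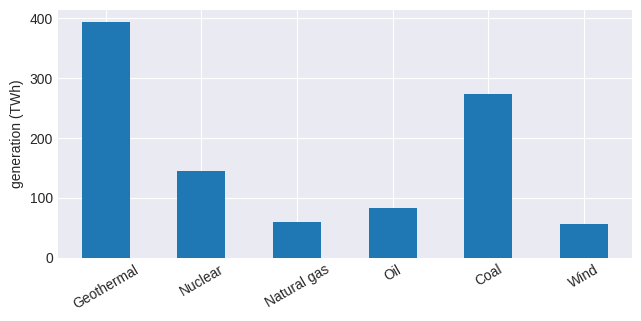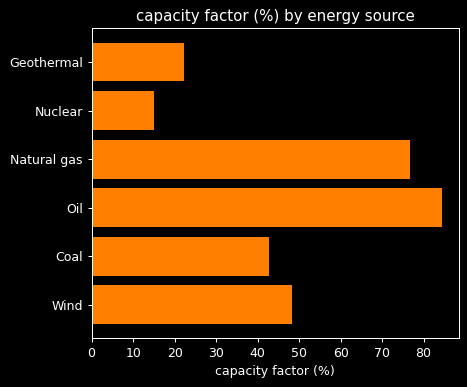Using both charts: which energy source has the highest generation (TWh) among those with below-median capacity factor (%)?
Geothermal

Chart 2 median capacity factor (%) ≈ 50; below-median energy sources: Geothermal, Nuclear, Coal. Among those, Geothermal has the highest generation (TWh) (≈ 400).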